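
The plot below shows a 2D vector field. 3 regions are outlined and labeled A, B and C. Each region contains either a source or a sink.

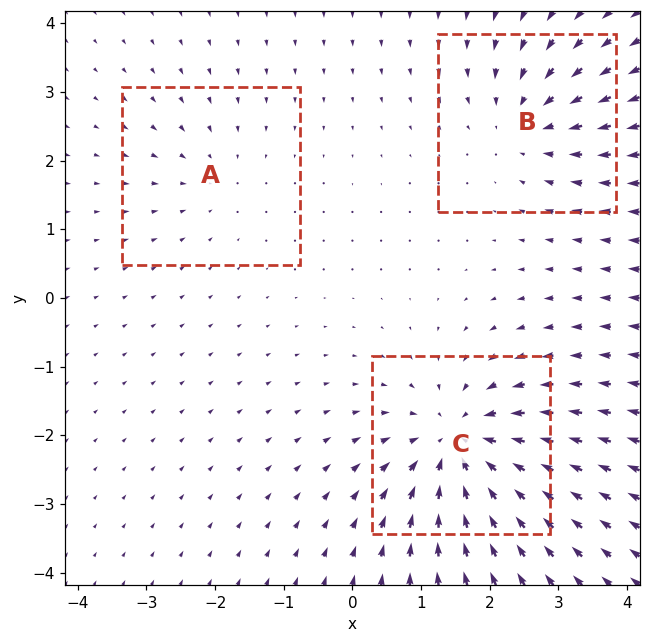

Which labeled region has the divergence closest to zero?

Divergence at each region's feature centre — A: about -2, B: about -3, C: about -5. Region A is closest to zero.

A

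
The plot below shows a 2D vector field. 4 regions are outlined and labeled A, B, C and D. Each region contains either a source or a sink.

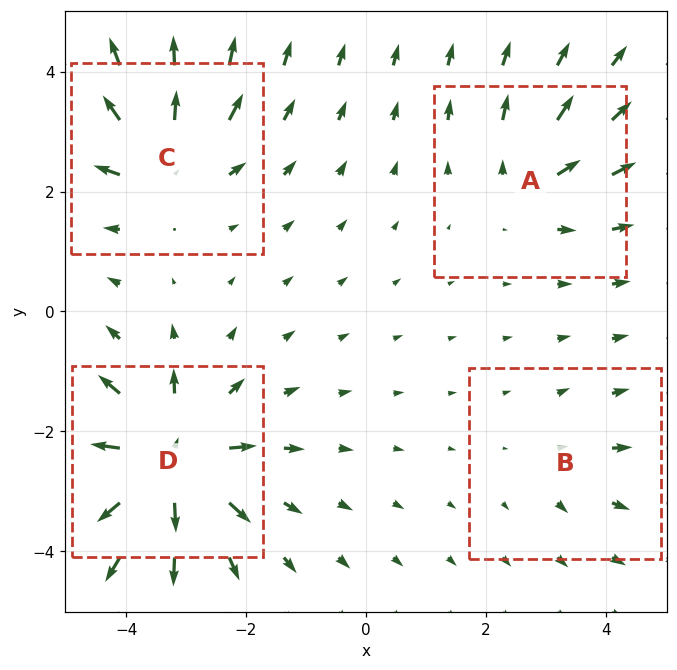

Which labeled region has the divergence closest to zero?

B

Divergence at each region's feature centre — A: about +4, B: about +2, C: about +6, D: about +9. Region B is closest to zero.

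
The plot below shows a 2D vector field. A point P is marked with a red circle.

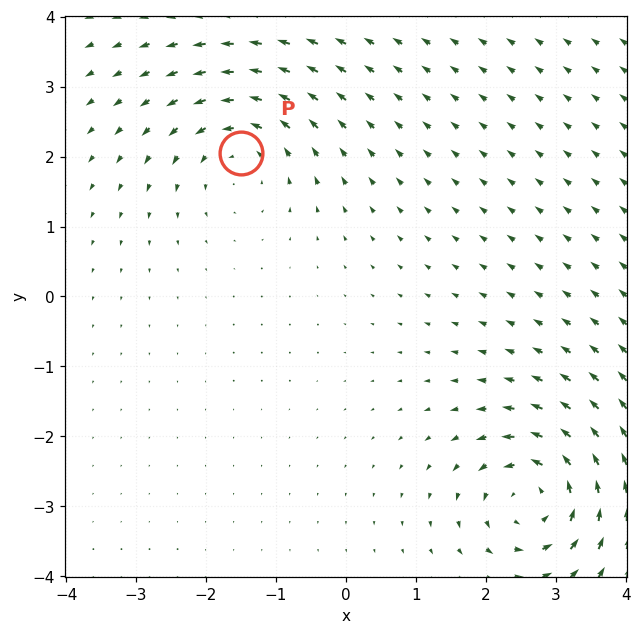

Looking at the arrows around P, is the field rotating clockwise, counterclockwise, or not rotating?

Near P at (-1.5, 2.0) the arrows circulate counterclockwise. The curl (z-component) there is about +4; positive curl means counterclockwise rotation.

counterclockwise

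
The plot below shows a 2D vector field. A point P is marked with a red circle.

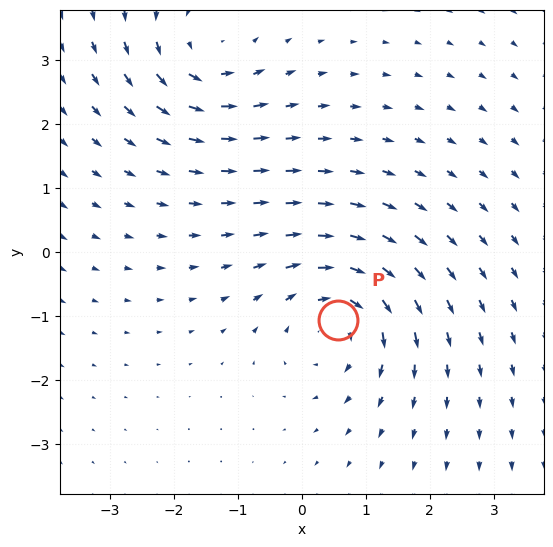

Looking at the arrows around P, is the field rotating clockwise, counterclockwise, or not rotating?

Near P at (0.6, -1.1) the arrows circulate clockwise. The curl (z-component) there is about -5; negative curl means clockwise rotation.

clockwise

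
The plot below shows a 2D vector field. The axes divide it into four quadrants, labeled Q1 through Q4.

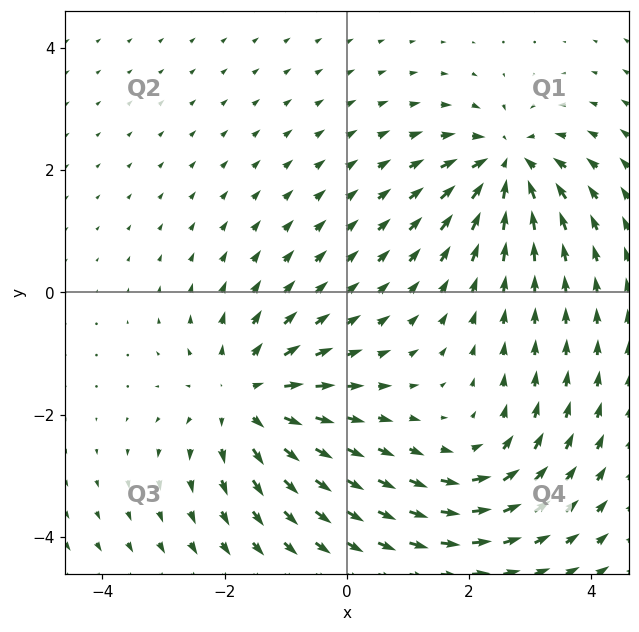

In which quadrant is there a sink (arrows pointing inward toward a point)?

The sink sits at approximately (2.6, 2.1), which lies in quadrant Q1. The divergence there is about -5, negative as expected for a sink.

Q1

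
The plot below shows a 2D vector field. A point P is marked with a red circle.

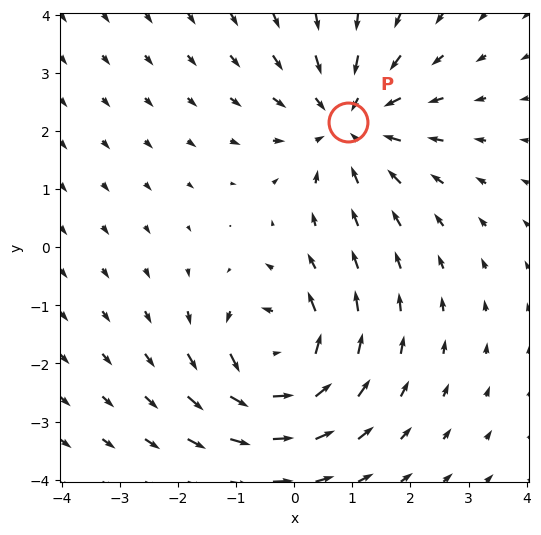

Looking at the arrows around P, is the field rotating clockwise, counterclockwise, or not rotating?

Near P at (0.9, 2.2) the arrows show no circulation. The curl there is ≈0.

not rotating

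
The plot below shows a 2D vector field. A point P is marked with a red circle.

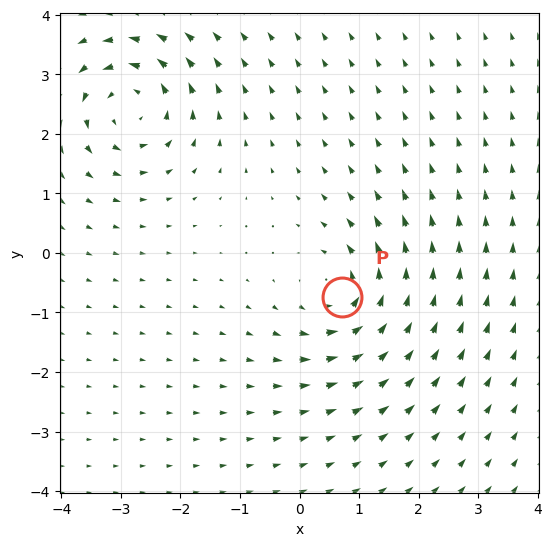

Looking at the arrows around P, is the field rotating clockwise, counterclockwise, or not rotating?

Near P at (0.7, -0.7) the arrows circulate counterclockwise. The curl (z-component) there is about +5; positive curl means counterclockwise rotation.

counterclockwise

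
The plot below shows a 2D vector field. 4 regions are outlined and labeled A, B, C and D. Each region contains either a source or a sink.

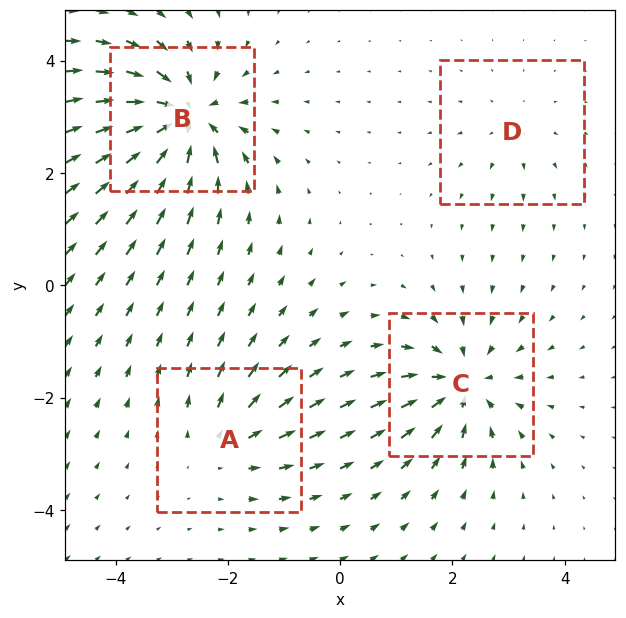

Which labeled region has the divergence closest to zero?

Divergence at each region's feature centre — A: about +4, B: about -9, C: about -6, D: about +3. Region D is closest to zero.

D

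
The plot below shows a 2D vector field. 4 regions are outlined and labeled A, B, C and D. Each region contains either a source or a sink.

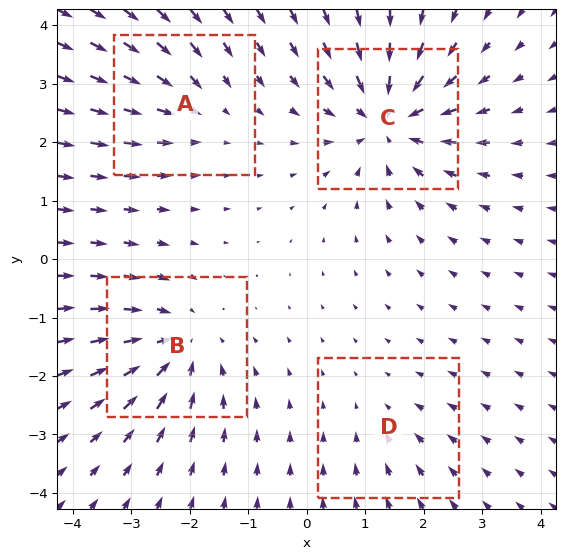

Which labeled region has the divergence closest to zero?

Divergence at each region's feature centre — A: about -3, B: about -5, C: about -7, D: about -2. Region D is closest to zero.

D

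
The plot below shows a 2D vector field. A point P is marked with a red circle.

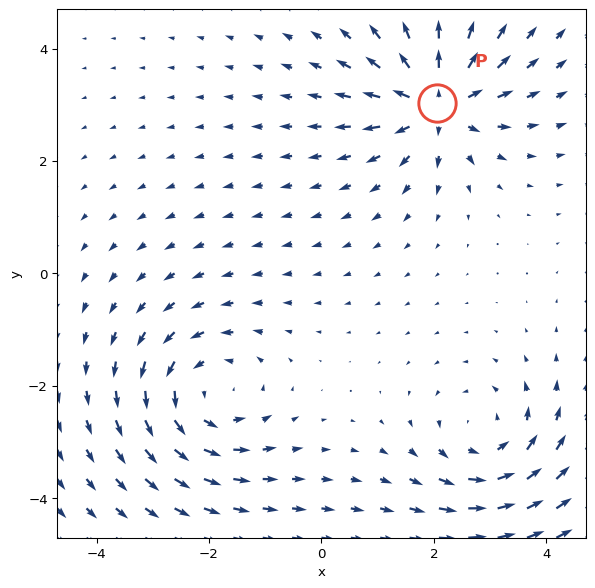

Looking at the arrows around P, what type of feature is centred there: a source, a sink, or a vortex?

source

At P (2.1, 3.0) the arrows spread outward. Divergence about +6, curl ≈0 — positive divergence with near-zero curl is a source.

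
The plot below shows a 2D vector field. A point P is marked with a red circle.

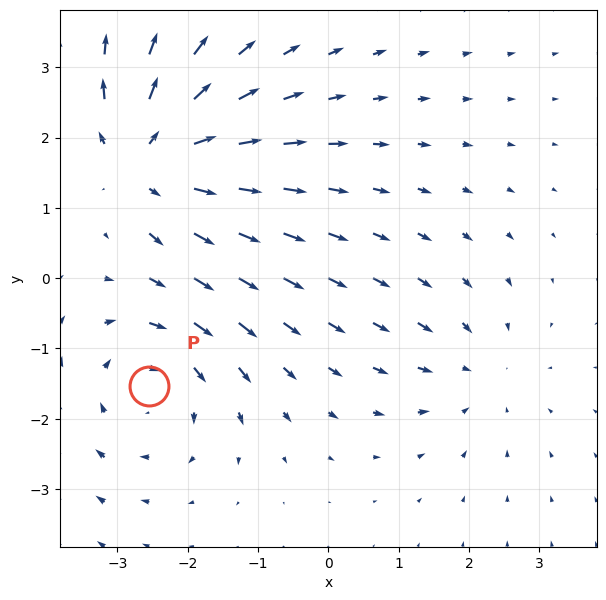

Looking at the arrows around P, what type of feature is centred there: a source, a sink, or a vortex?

vortex

At P (-2.6, -1.5) the arrows circulate clockwise. Divergence ≈0, curl about -3 — near-zero divergence with nonzero curl is a vortex.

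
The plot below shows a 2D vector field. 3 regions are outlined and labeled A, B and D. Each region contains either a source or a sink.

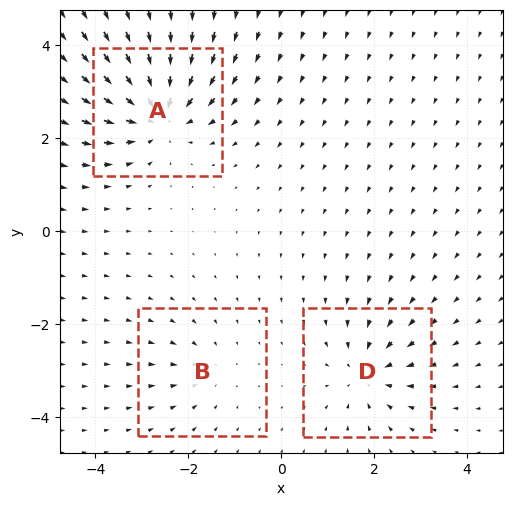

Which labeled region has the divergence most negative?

A

Divergence at each region's feature centre — A: about -5, B: about -2, D: about -4. Region A is most negative.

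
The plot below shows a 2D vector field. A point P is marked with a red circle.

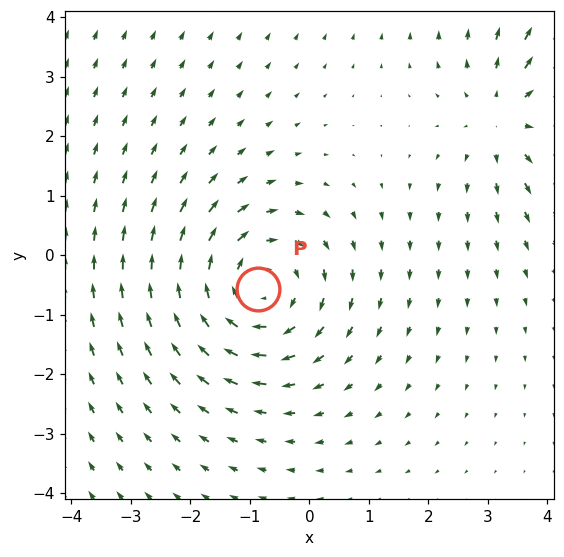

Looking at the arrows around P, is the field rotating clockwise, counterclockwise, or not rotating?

clockwise

Near P at (-0.9, -0.6) the arrows circulate clockwise. The curl (z-component) there is about -4; negative curl means clockwise rotation.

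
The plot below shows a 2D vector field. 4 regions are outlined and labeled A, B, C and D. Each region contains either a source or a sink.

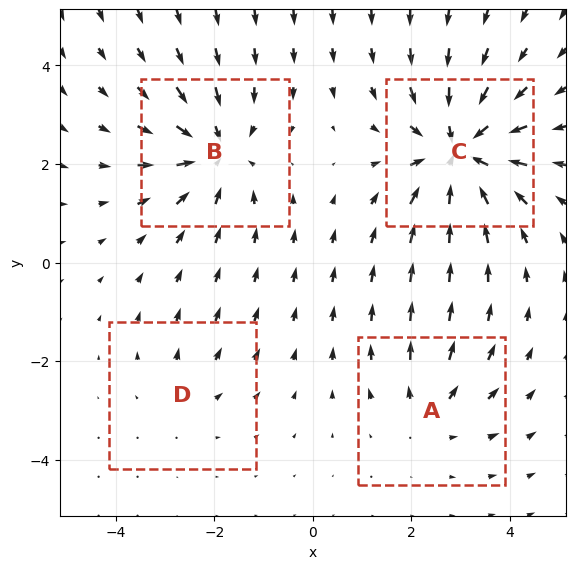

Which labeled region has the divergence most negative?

C

Divergence at each region's feature centre — A: about +3, B: about -5, C: about -7, D: about +2. Region C is most negative.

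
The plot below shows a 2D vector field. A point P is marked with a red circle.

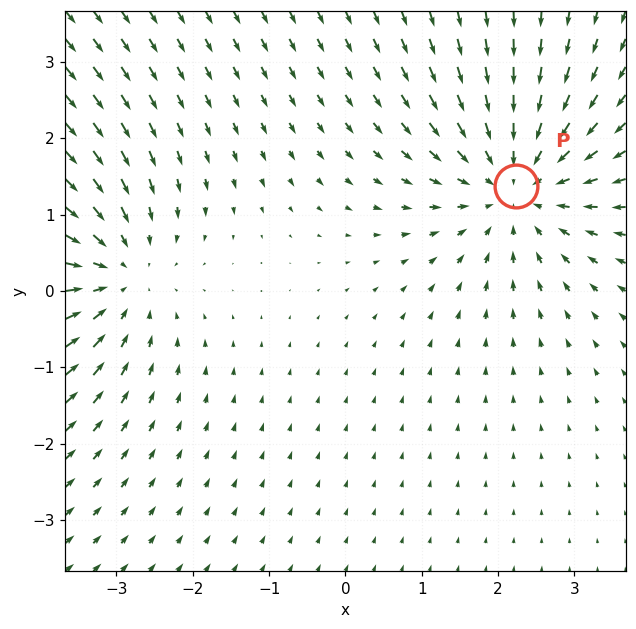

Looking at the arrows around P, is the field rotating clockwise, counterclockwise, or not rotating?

not rotating

Near P at (2.2, 1.4) the arrows show no circulation. The curl there is ≈0.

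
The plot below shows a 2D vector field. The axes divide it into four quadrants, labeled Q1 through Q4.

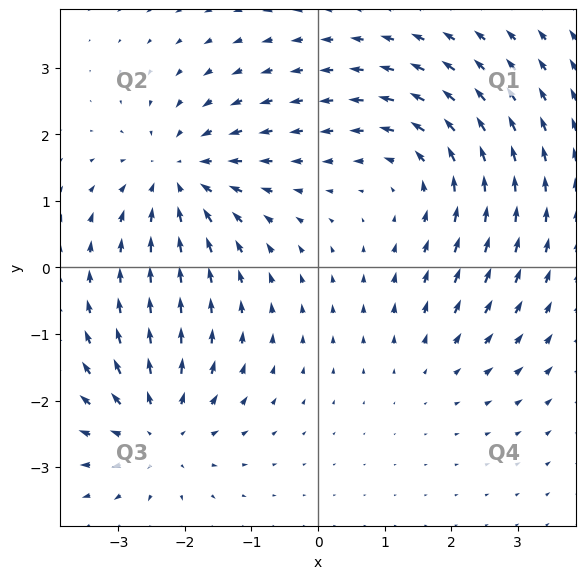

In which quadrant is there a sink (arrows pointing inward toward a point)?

Q2

The sink sits at approximately (-2.1, 1.4), which lies in quadrant Q2. The divergence there is about -5, negative as expected for a sink.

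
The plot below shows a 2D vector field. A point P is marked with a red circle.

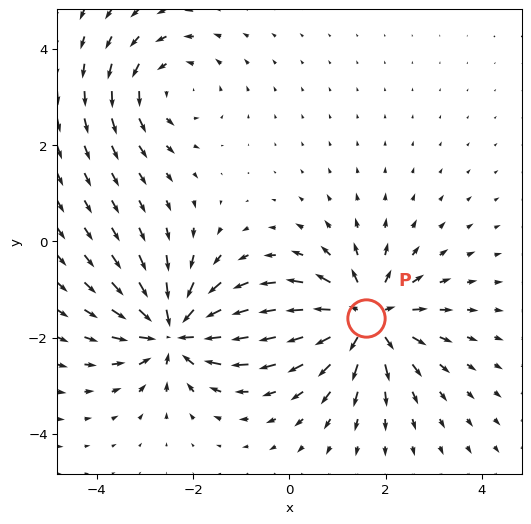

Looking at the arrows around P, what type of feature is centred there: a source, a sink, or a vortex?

source

At P (1.6, -1.6) the arrows spread outward. Divergence about +5, curl ≈0 — positive divergence with near-zero curl is a source.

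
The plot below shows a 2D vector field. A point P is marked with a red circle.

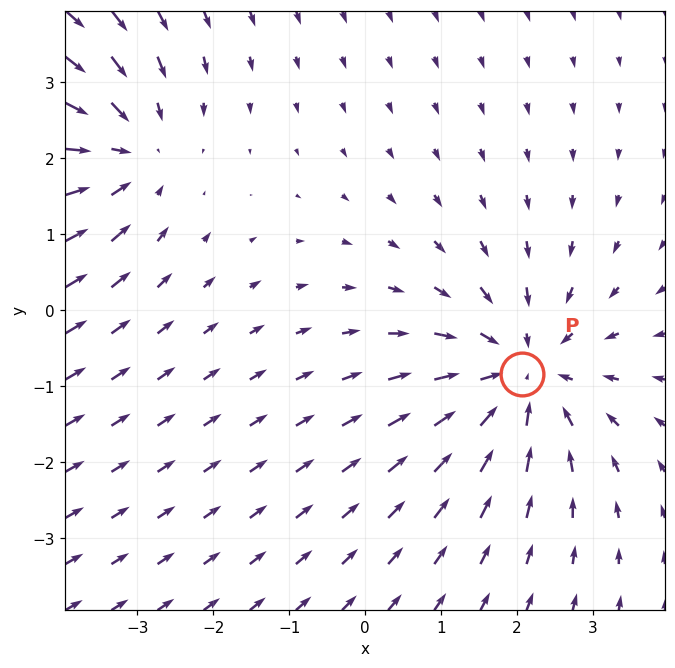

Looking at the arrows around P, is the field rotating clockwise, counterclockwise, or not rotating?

Near P at (2.1, -0.8) the arrows show no circulation. The curl there is ≈0.

not rotating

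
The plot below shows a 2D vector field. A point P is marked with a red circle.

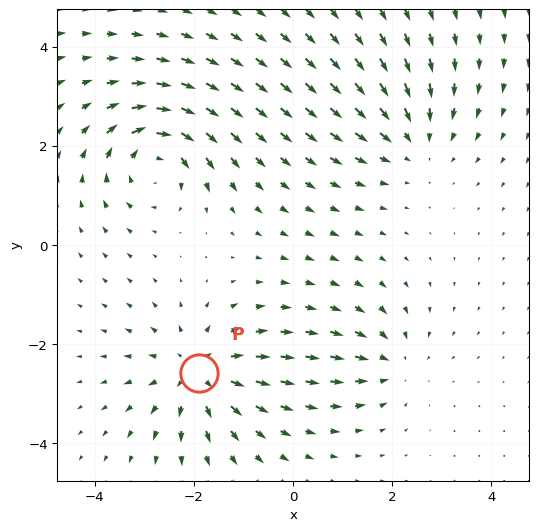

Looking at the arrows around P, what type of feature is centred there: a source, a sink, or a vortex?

At P (-1.9, -2.6) the arrows spread outward. Divergence about +5, curl ≈0 — positive divergence with near-zero curl is a source.

source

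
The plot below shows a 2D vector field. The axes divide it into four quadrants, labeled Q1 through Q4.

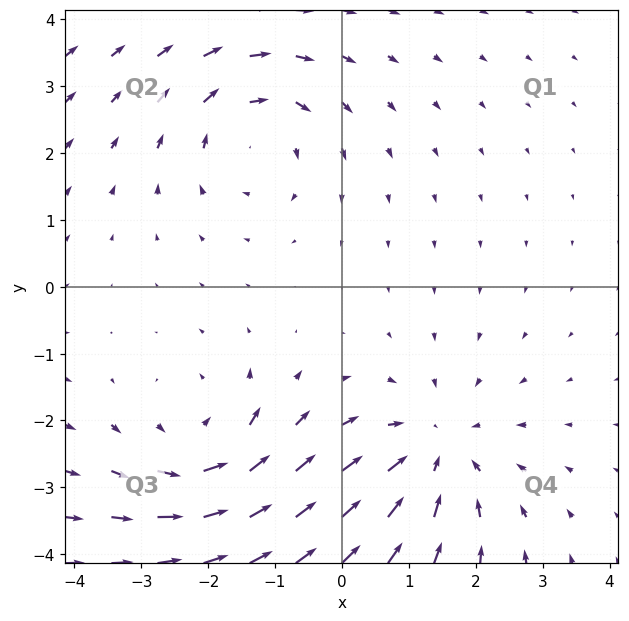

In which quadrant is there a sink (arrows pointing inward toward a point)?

Q4

The sink sits at approximately (1.4, -2.5), which lies in quadrant Q4. The divergence there is about -3, negative as expected for a sink.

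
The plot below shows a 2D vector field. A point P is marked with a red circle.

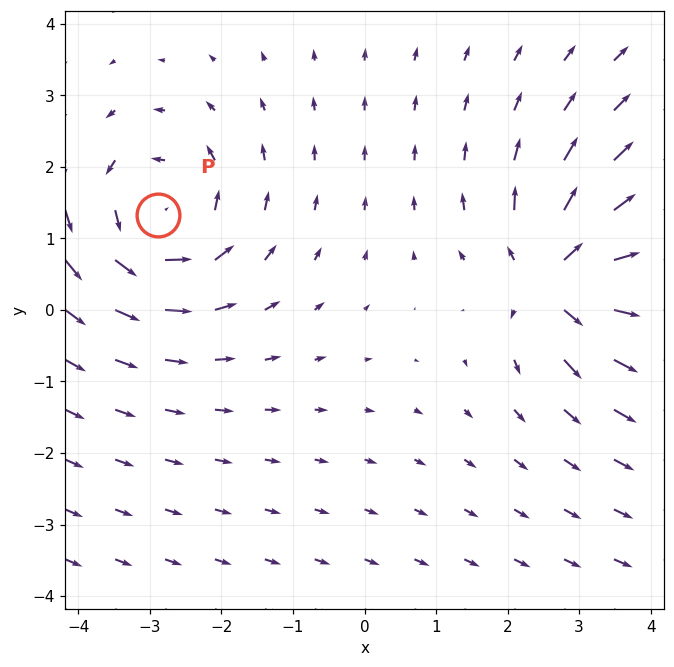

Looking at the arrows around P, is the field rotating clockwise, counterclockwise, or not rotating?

Near P at (-2.9, 1.3) the arrows circulate counterclockwise. The curl (z-component) there is about +4; positive curl means counterclockwise rotation.

counterclockwise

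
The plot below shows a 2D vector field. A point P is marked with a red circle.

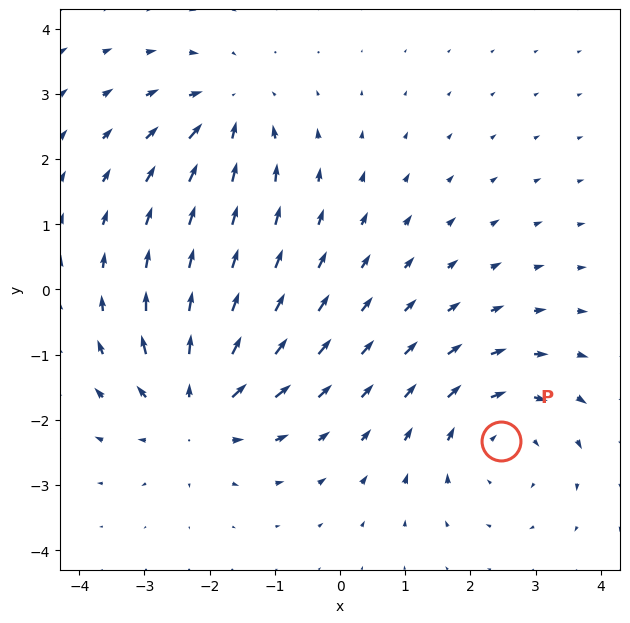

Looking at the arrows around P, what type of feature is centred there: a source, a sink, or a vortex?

At P (2.5, -2.3) the arrows circulate clockwise. Divergence ≈0, curl about -4 — near-zero divergence with nonzero curl is a vortex.

vortex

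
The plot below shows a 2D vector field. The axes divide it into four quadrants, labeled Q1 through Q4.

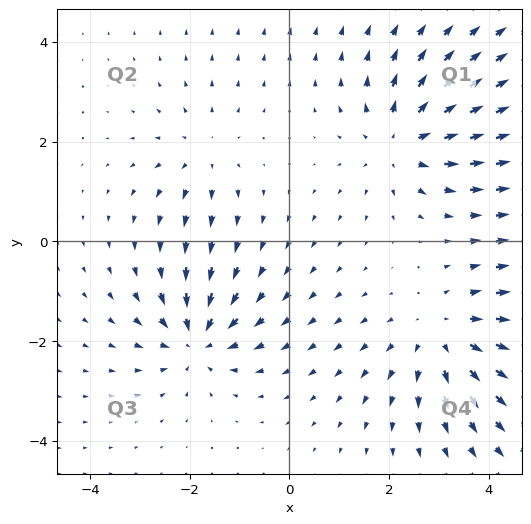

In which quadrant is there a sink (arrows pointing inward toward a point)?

Q3

The sink sits at approximately (-1.9, -2.0), which lies in quadrant Q3. The divergence there is about -5, negative as expected for a sink.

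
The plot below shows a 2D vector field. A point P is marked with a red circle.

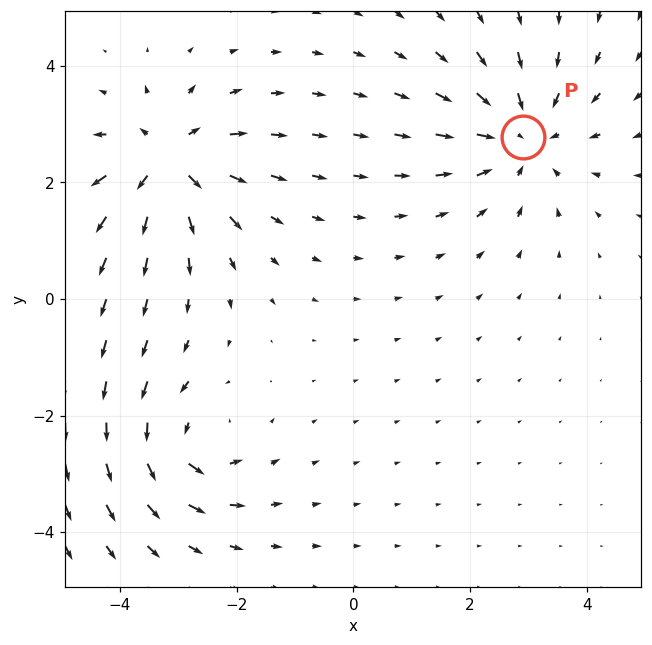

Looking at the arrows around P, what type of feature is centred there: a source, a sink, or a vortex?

sink

At P (2.9, 2.8) the arrows converge inward. Divergence about -3, curl ≈0 — negative divergence with near-zero curl is a sink.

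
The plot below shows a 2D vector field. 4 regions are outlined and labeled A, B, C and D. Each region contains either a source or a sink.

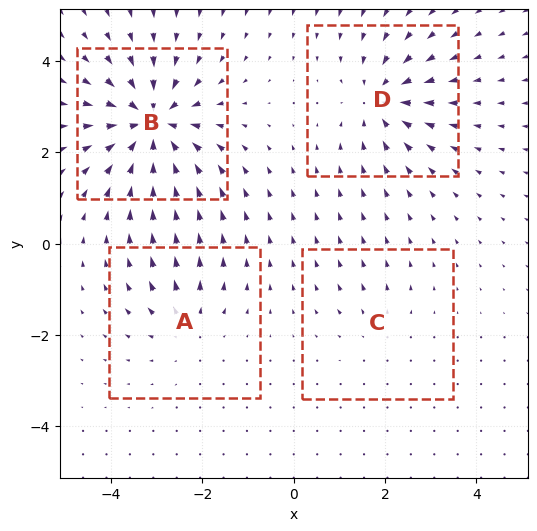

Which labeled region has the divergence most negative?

Divergence at each region's feature centre — A: about +4, B: about -8, C: about +2, D: about -5. Region B is most negative.

B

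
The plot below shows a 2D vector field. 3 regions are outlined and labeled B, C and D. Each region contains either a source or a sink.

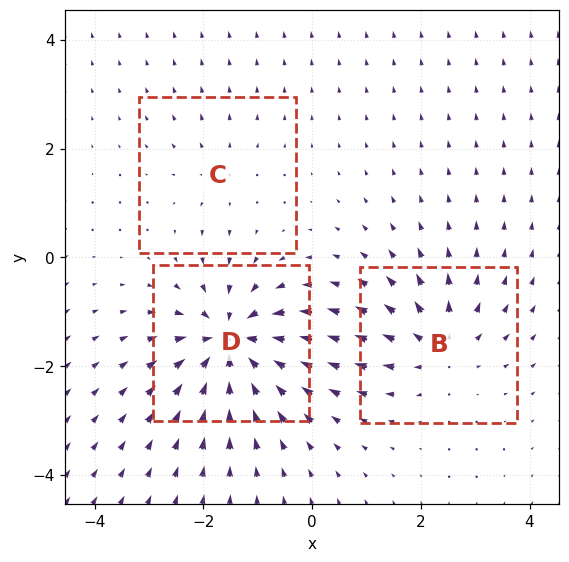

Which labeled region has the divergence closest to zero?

C

Divergence at each region's feature centre — B: about +4, C: about +2, D: about -7. Region C is closest to zero.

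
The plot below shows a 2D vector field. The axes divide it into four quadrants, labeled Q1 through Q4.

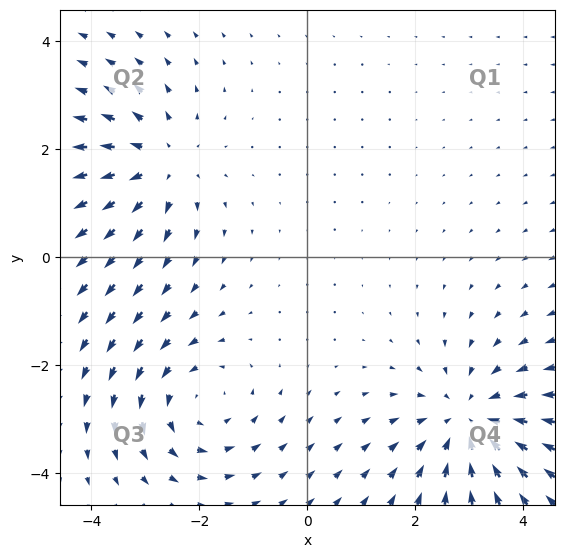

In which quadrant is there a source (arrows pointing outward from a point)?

The source sits at approximately (-2.7, 1.7), which lies in quadrant Q2. The divergence there is about +4, positive as expected for a source.

Q2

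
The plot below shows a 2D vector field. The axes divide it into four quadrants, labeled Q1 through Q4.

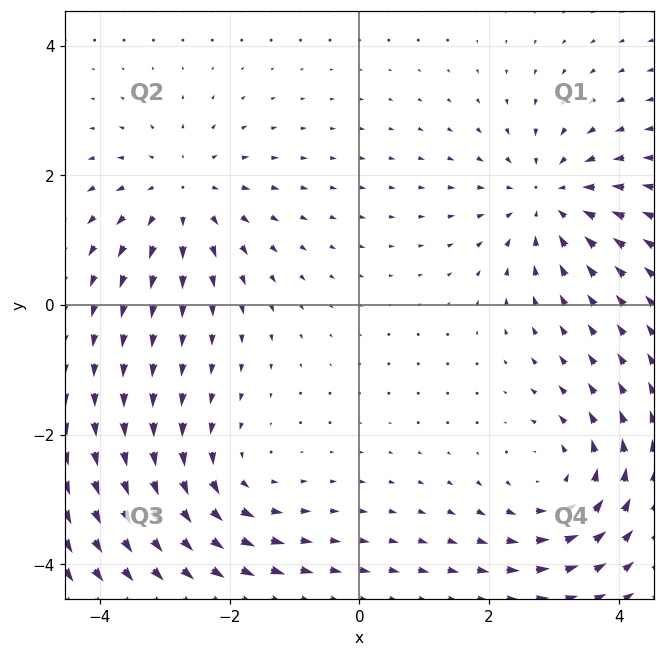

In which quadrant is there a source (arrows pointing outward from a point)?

The source sits at approximately (-2.7, 1.7), which lies in quadrant Q2. The divergence there is about +4, positive as expected for a source.

Q2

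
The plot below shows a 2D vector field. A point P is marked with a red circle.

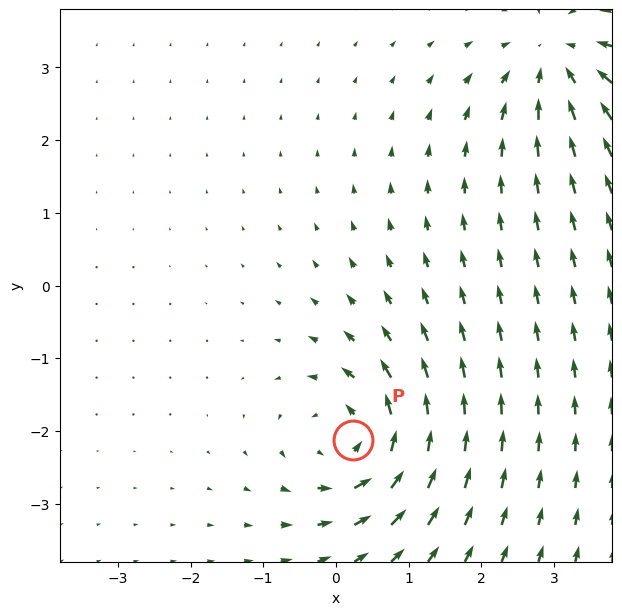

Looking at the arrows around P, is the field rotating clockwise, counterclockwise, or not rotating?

counterclockwise

Near P at (0.2, -2.1) the arrows circulate counterclockwise. The curl (z-component) there is about +7; positive curl means counterclockwise rotation.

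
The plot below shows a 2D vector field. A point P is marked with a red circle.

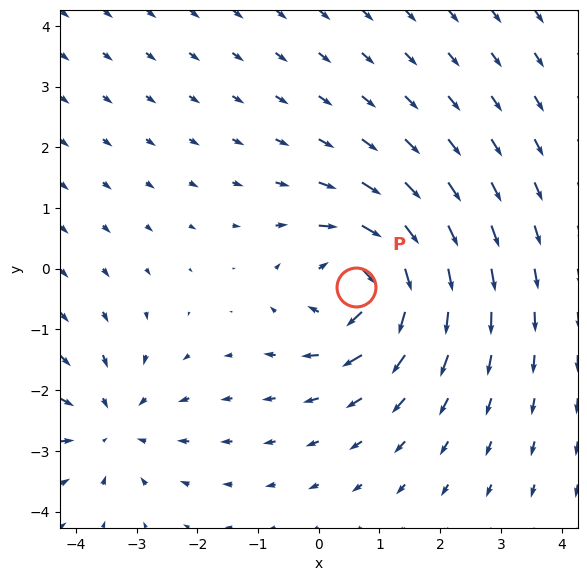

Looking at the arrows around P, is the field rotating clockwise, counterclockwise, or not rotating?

Near P at (0.6, -0.3) the arrows circulate clockwise. The curl (z-component) there is about -5; negative curl means clockwise rotation.

clockwise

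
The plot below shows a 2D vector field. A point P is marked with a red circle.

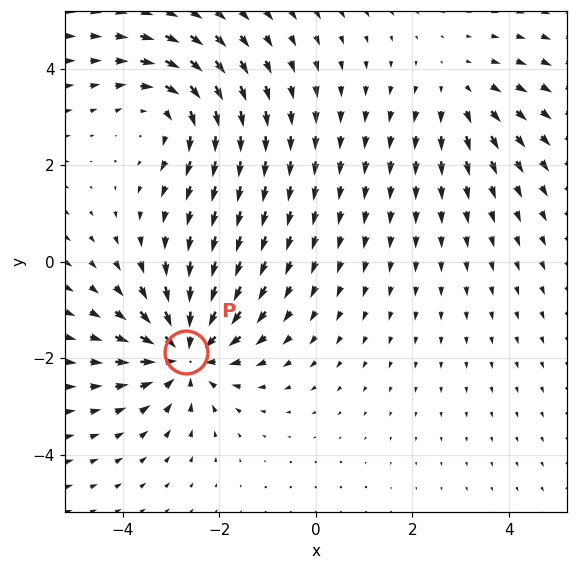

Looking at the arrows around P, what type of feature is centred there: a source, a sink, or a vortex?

sink

At P (-2.7, -1.9) the arrows converge inward. Divergence about -5, curl ≈0 — negative divergence with near-zero curl is a sink.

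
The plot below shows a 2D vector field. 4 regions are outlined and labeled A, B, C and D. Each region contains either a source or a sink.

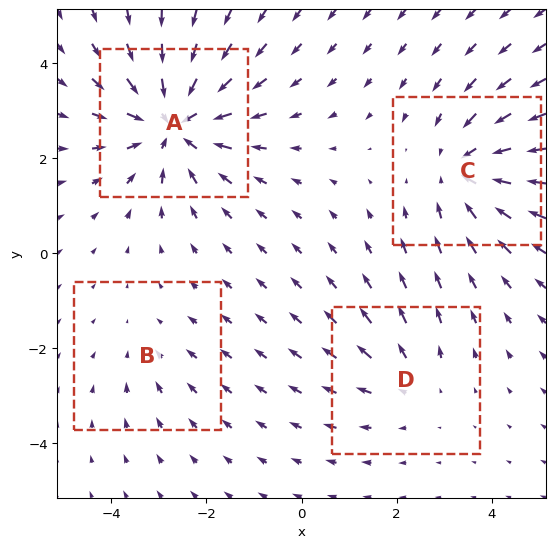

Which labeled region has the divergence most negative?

A

Divergence at each region's feature centre — A: about -6, B: about -2, C: about -4, D: about +3. Region A is most negative.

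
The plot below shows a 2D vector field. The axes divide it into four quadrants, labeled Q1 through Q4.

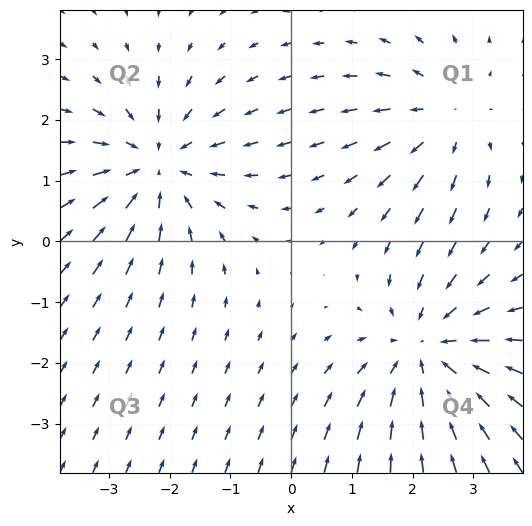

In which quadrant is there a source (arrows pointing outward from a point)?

Q1

The source sits at approximately (2.5, 2.0), which lies in quadrant Q1. The divergence there is about +3, positive as expected for a source.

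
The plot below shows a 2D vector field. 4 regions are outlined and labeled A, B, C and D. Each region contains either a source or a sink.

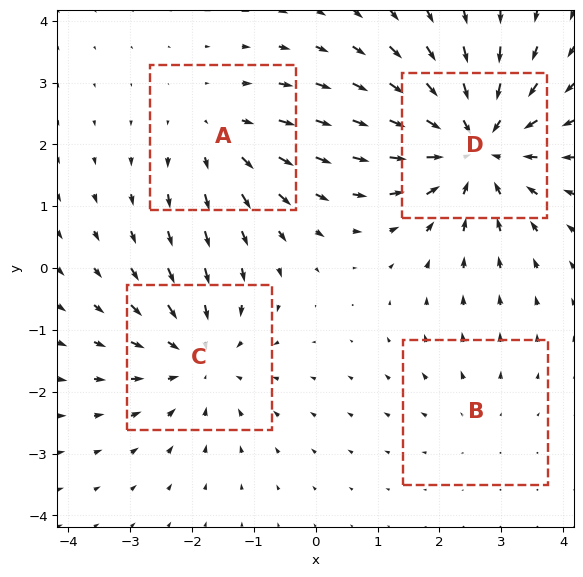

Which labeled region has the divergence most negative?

D

Divergence at each region's feature centre — A: about +3, B: about +2, C: about -4, D: about -6. Region D is most negative.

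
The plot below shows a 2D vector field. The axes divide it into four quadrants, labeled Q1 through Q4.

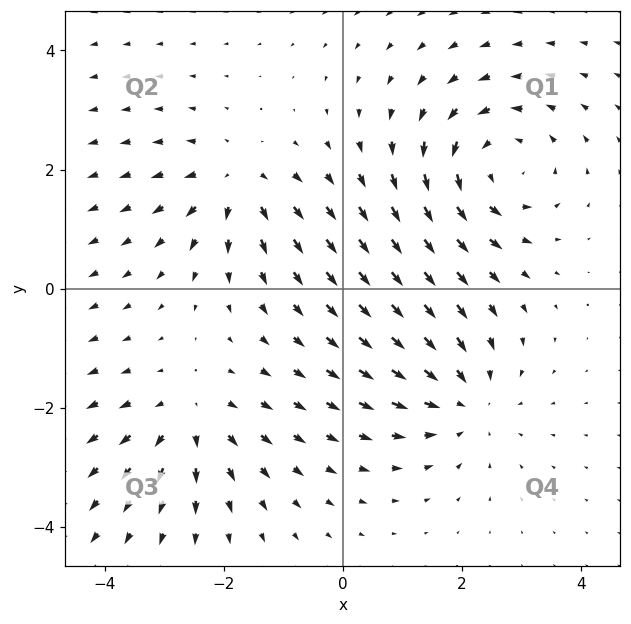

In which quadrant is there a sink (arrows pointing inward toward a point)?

Q4

The sink sits at approximately (2.0, -1.9), which lies in quadrant Q4. The divergence there is about -3, negative as expected for a sink.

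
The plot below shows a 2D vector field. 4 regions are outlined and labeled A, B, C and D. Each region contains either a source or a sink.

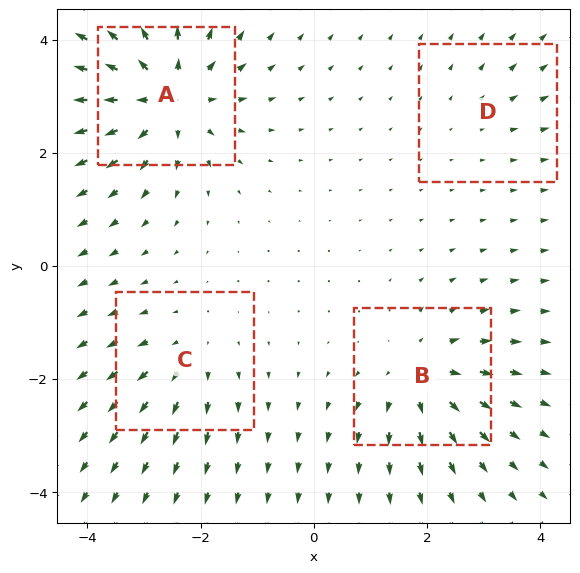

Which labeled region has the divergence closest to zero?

D

Divergence at each region's feature centre — A: about +7, B: about +5, C: about +4, D: about +2. Region D is closest to zero.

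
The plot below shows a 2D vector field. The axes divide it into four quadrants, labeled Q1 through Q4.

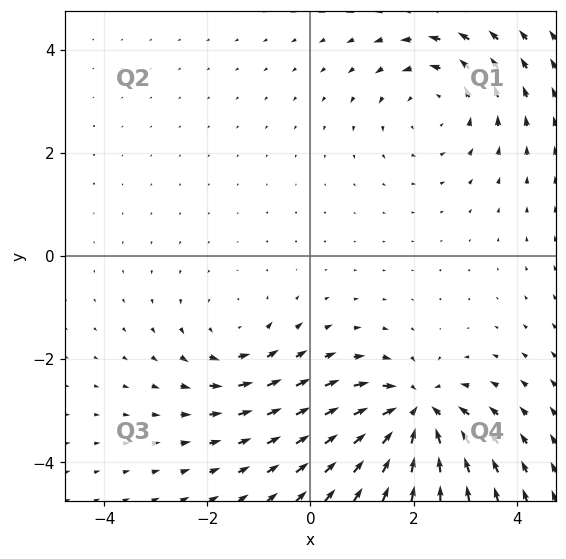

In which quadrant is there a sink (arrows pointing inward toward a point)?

Q4

The sink sits at approximately (2.0, -3.1), which lies in quadrant Q4. The divergence there is about -6, negative as expected for a sink.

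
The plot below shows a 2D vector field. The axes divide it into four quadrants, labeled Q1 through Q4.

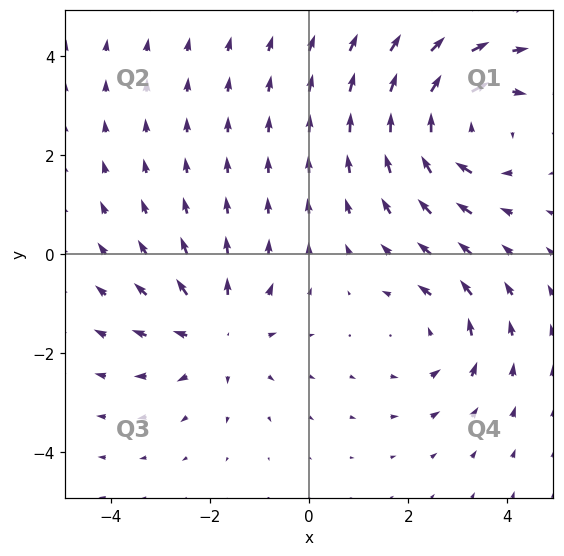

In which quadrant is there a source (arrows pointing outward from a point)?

Q3

The source sits at approximately (-1.8, -1.6), which lies in quadrant Q3. The divergence there is about +3, positive as expected for a source.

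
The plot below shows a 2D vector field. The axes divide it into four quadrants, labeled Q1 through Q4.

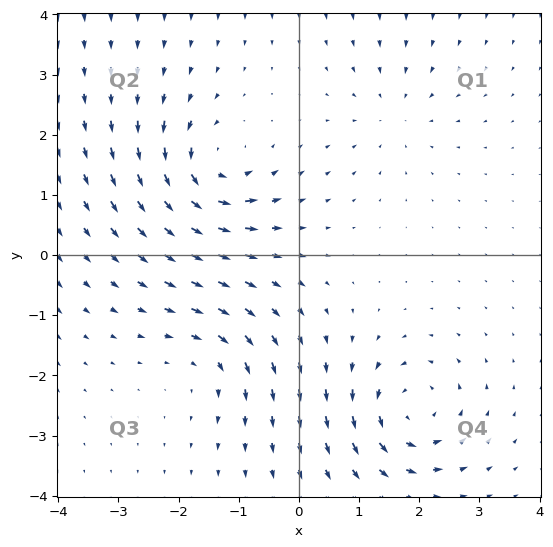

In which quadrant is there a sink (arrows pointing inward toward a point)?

Q1

The sink sits at approximately (1.6, 2.4), which lies in quadrant Q1. The divergence there is about -3, negative as expected for a sink.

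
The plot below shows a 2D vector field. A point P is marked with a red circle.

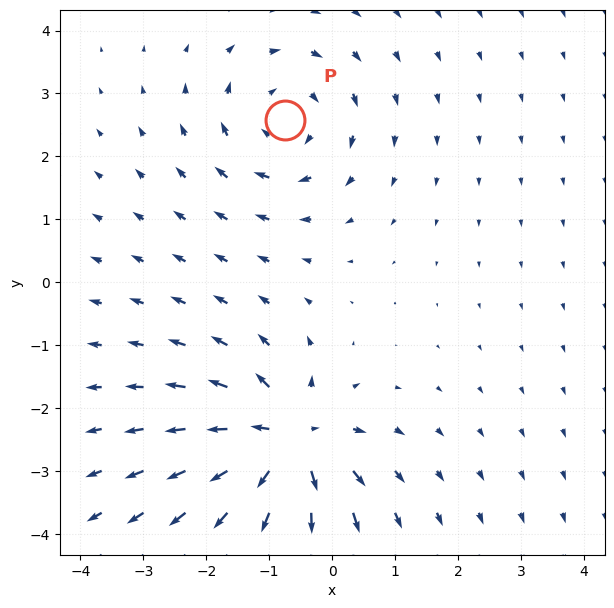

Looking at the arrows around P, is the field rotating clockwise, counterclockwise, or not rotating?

Near P at (-0.7, 2.6) the arrows circulate clockwise. The curl (z-component) there is about -3; negative curl means clockwise rotation.

clockwise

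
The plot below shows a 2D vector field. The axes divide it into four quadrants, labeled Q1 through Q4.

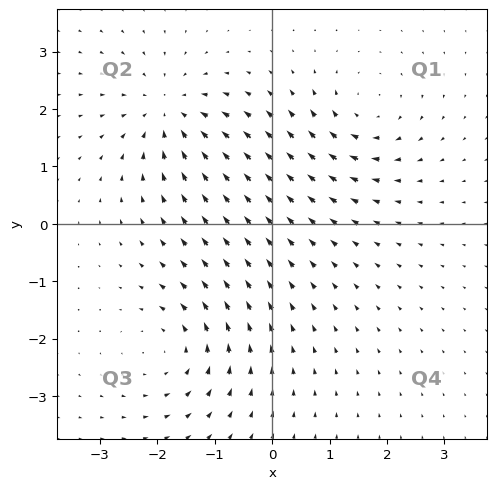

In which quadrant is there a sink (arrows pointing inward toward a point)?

Q2

The sink sits at approximately (-1.8, 1.9), which lies in quadrant Q2. The divergence there is about -5, negative as expected for a sink.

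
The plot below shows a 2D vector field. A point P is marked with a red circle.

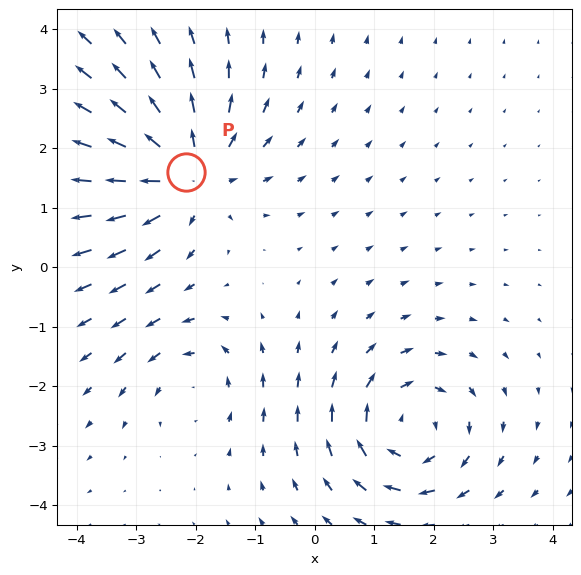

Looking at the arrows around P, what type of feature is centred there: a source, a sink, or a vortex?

source

At P (-2.2, 1.6) the arrows spread outward. Divergence about +5, curl ≈0 — positive divergence with near-zero curl is a source.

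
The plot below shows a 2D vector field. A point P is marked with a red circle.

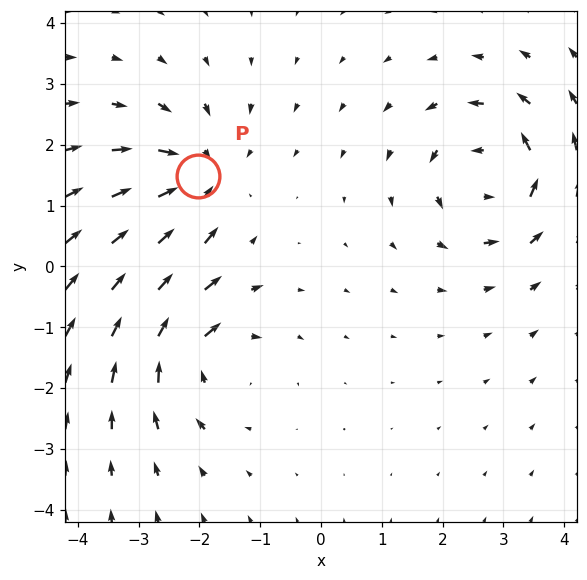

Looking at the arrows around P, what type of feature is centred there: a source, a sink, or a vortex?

At P (-2.0, 1.5) the arrows converge inward. Divergence about -5, curl ≈0 — negative divergence with near-zero curl is a sink.

sink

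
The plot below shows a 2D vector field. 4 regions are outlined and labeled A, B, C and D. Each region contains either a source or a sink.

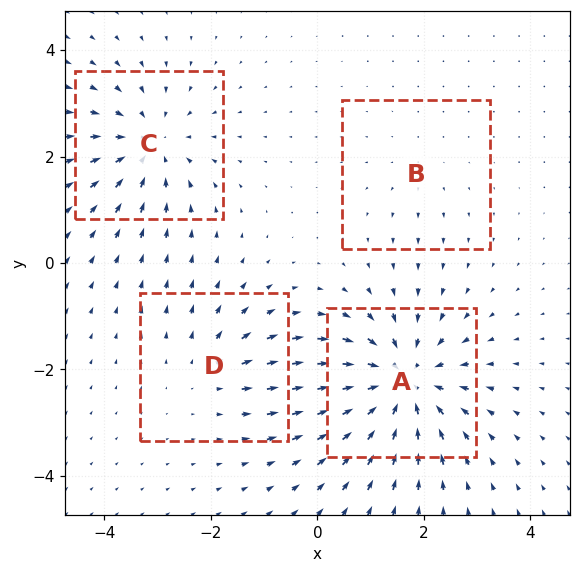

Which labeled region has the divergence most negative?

Divergence at each region's feature centre — A: about -7, B: about +2, C: about -5, D: about +3. Region A is most negative.

A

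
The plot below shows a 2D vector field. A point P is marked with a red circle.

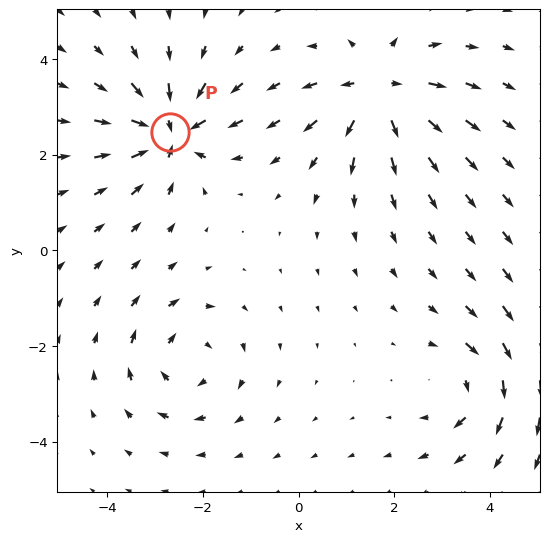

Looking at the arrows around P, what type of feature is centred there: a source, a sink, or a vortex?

At P (-2.7, 2.5) the arrows converge inward. Divergence about -5, curl ≈0 — negative divergence with near-zero curl is a sink.

sink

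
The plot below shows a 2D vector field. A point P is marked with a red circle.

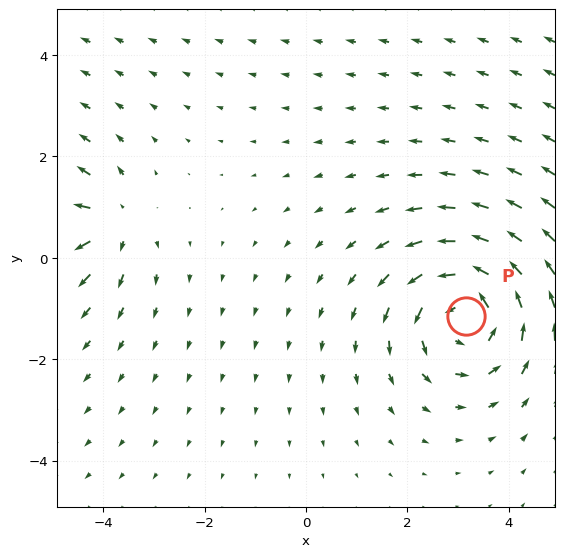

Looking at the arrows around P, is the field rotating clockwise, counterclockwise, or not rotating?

counterclockwise

Near P at (3.2, -1.2) the arrows circulate counterclockwise. The curl (z-component) there is about +5; positive curl means counterclockwise rotation.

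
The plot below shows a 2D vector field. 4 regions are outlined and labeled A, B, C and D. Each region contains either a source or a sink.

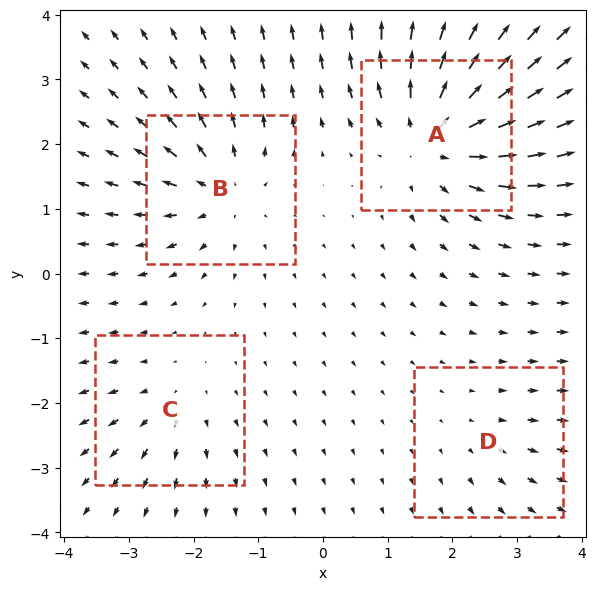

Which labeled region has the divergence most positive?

A

Divergence at each region's feature centre — A: about +8, B: about +6, C: about +3, D: about +2. Region A is most positive.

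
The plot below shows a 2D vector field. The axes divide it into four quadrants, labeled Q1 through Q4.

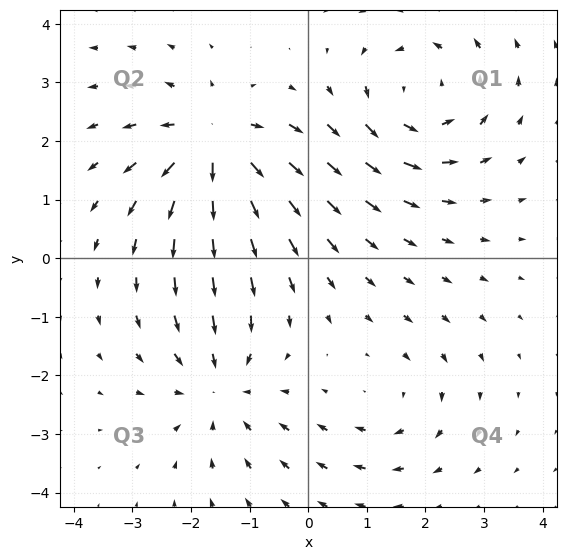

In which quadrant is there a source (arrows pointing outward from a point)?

Q2

The source sits at approximately (-1.6, 1.9), which lies in quadrant Q2. The divergence there is about +5, positive as expected for a source.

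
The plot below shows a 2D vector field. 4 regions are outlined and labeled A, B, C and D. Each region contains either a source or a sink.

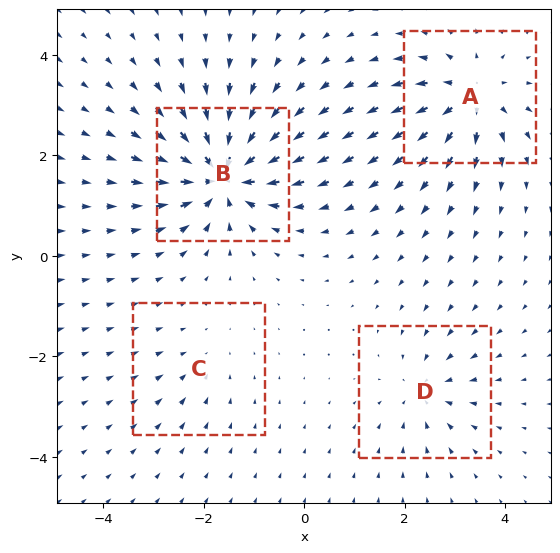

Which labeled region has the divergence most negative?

B

Divergence at each region's feature centre — A: about +6, B: about -9, C: about -2, D: about -4. Region B is most negative.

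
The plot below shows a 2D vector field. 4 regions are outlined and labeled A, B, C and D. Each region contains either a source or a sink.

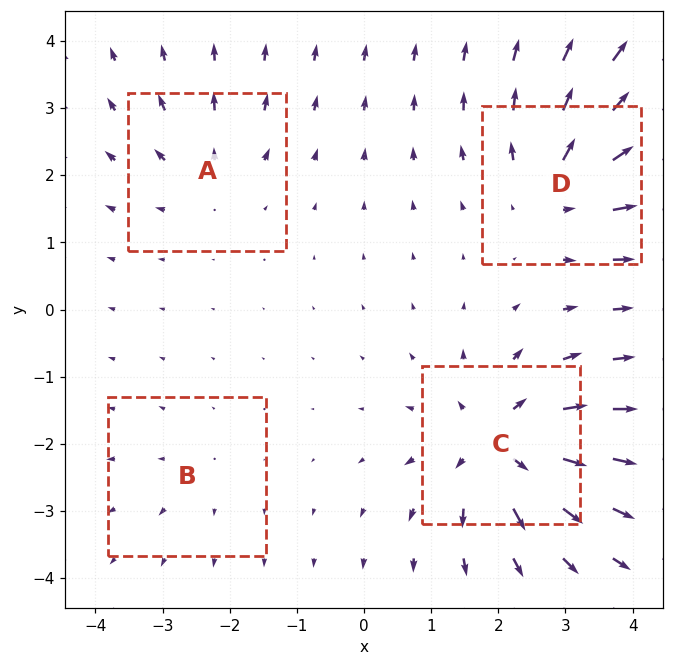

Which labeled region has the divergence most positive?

C

Divergence at each region's feature centre — A: about +4, B: about +2, C: about +8, D: about +6. Region C is most positive.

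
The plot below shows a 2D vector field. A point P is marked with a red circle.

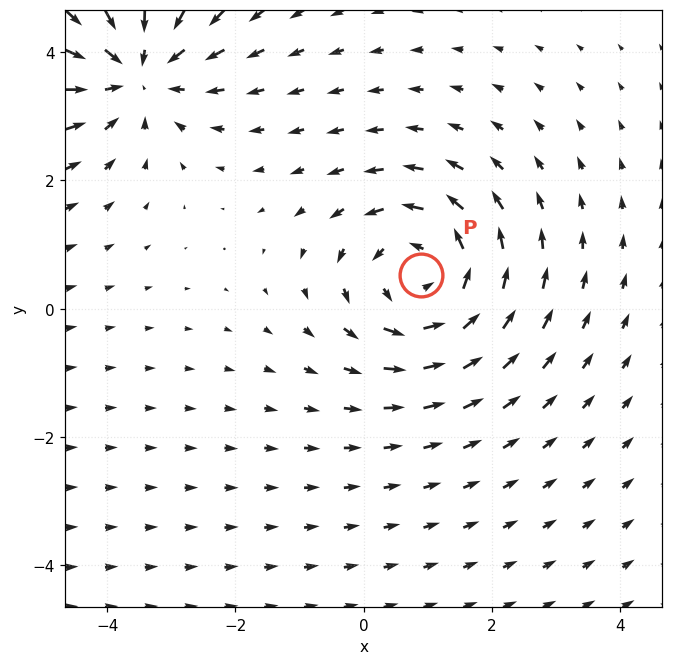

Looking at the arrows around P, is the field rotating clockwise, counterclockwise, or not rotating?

counterclockwise

Near P at (0.9, 0.5) the arrows circulate counterclockwise. The curl (z-component) there is about +5; positive curl means counterclockwise rotation.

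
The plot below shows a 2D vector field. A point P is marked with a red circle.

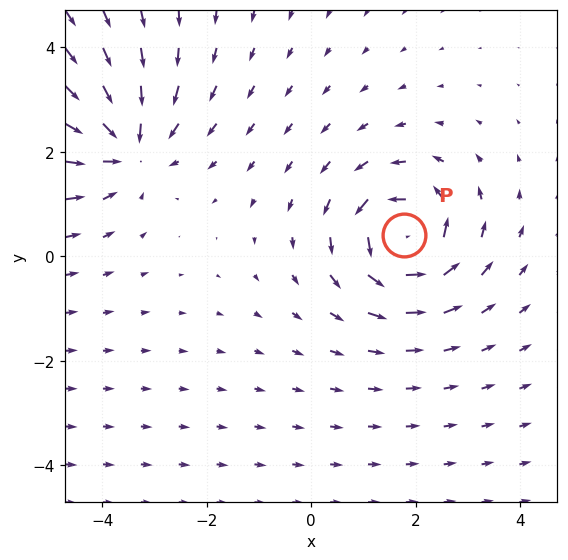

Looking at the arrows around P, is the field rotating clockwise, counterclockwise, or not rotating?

Near P at (1.8, 0.4) the arrows circulate counterclockwise. The curl (z-component) there is about +5; positive curl means counterclockwise rotation.

counterclockwise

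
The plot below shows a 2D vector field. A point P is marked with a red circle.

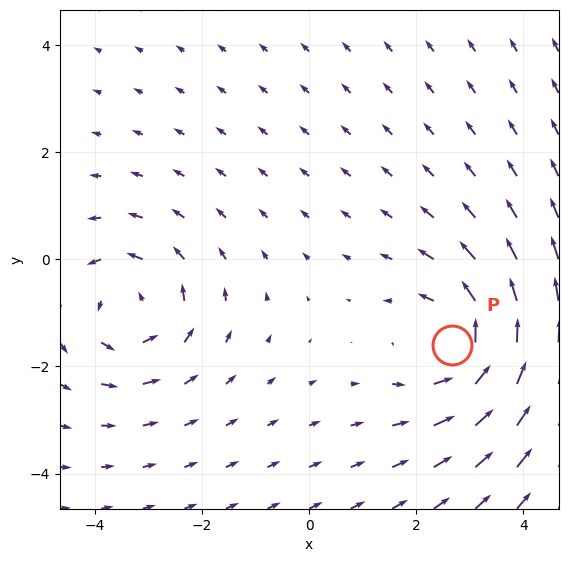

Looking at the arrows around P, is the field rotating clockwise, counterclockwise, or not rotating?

Near P at (2.7, -1.6) the arrows circulate counterclockwise. The curl (z-component) there is about +4; positive curl means counterclockwise rotation.

counterclockwise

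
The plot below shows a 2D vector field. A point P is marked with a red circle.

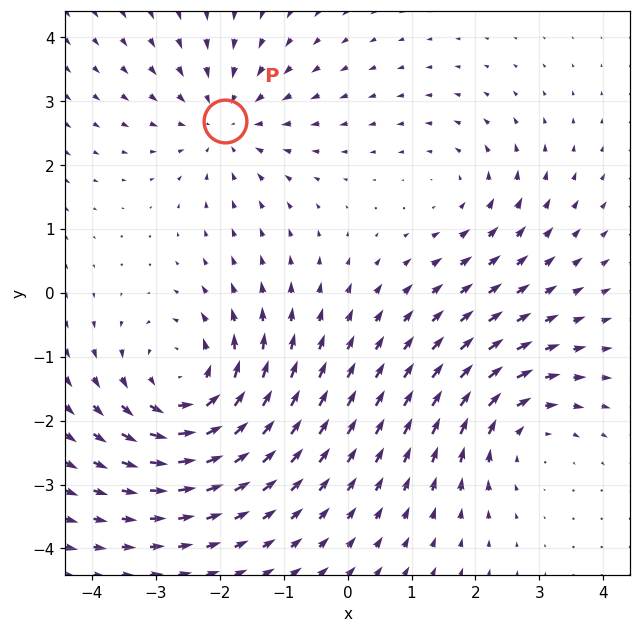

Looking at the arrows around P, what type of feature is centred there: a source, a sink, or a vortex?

sink

At P (-1.9, 2.7) the arrows converge inward. Divergence about -3, curl ≈0 — negative divergence with near-zero curl is a sink.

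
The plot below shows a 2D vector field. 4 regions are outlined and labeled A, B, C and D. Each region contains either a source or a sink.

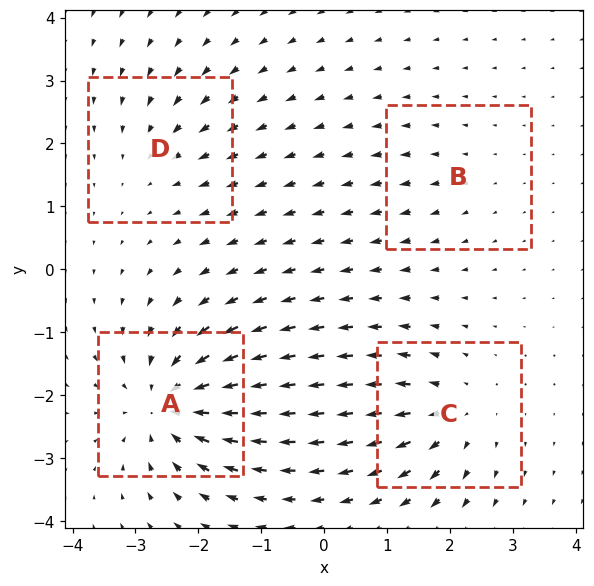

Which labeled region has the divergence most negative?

Divergence at each region's feature centre — A: about -8, B: about +2, C: about +5, D: about -3. Region A is most negative.

A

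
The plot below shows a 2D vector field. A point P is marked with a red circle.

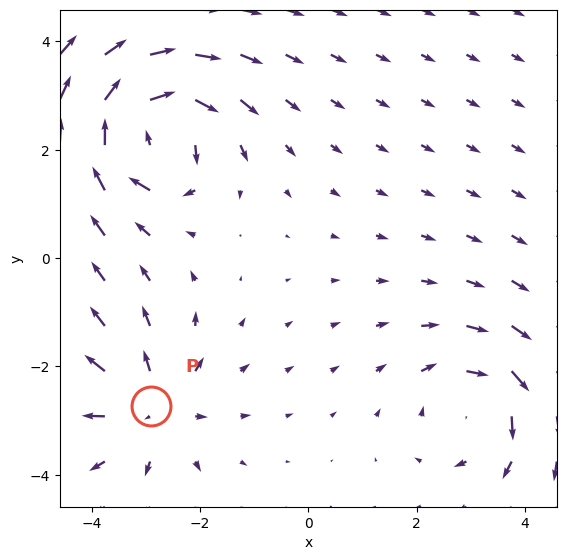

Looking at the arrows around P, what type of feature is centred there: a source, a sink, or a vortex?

source

At P (-2.9, -2.7) the arrows spread outward. Divergence about +3, curl ≈0 — positive divergence with near-zero curl is a source.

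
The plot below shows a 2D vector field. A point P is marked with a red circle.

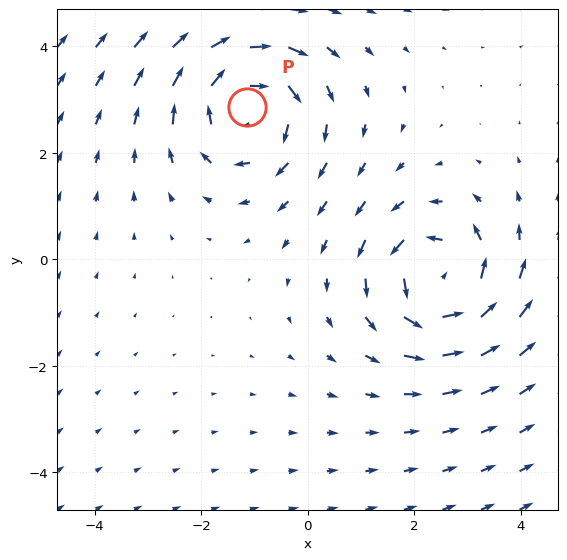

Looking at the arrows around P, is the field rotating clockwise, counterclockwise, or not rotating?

clockwise

Near P at (-1.1, 2.9) the arrows circulate clockwise. The curl (z-component) there is about -4; negative curl means clockwise rotation.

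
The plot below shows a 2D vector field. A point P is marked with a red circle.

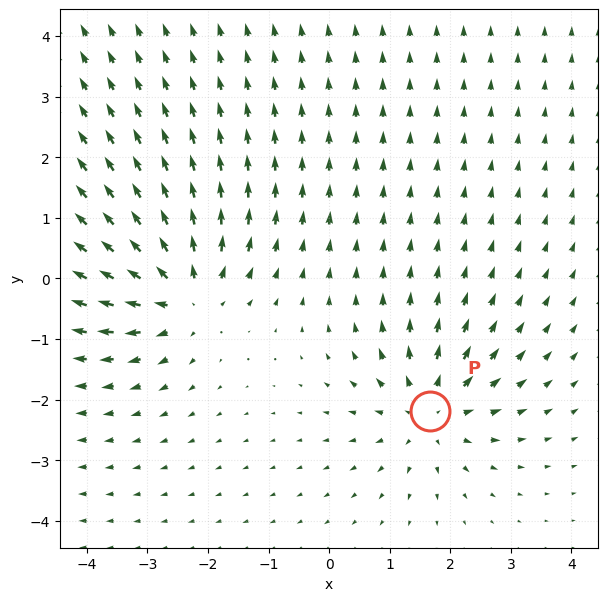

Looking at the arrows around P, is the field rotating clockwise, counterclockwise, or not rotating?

not rotating

Near P at (1.7, -2.2) the arrows show no circulation. The curl there is ≈0.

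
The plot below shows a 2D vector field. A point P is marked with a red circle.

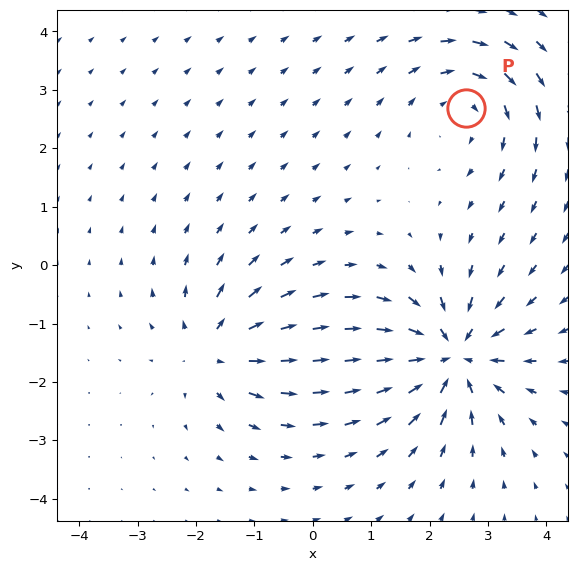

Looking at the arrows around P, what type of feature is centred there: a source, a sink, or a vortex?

vortex

At P (2.6, 2.7) the arrows circulate clockwise. Divergence ≈0, curl about -3 — near-zero divergence with nonzero curl is a vortex.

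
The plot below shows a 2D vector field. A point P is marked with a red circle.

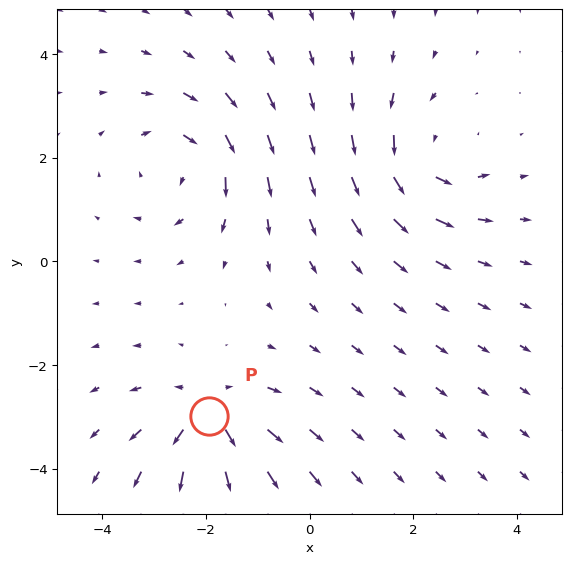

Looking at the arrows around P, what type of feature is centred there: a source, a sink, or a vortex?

At P (-1.9, -3.0) the arrows spread outward. Divergence about +5, curl ≈0 — positive divergence with near-zero curl is a source.

source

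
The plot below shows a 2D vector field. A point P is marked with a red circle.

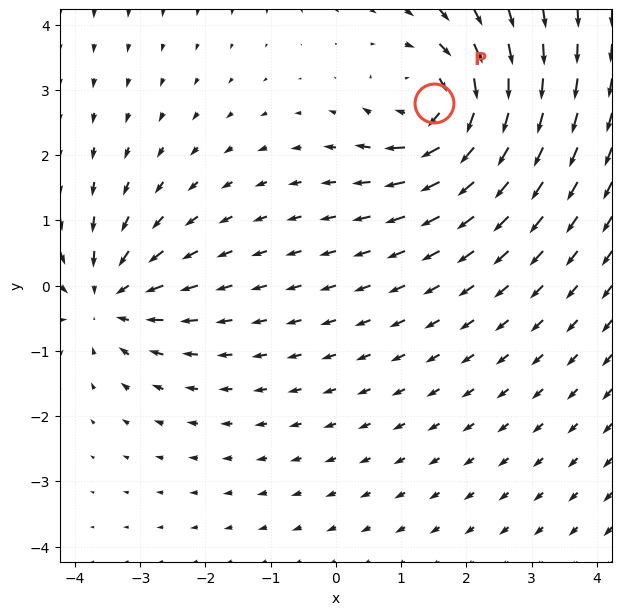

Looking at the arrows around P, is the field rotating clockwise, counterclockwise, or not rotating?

clockwise

Near P at (1.5, 2.8) the arrows circulate clockwise. The curl (z-component) there is about -6; negative curl means clockwise rotation.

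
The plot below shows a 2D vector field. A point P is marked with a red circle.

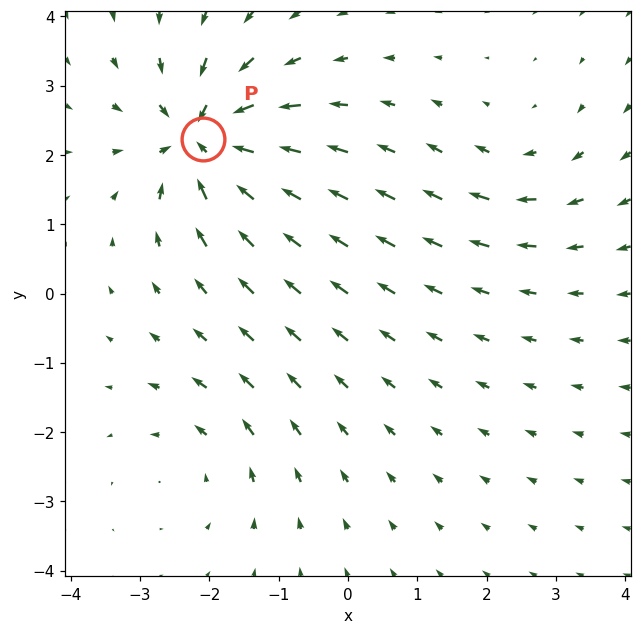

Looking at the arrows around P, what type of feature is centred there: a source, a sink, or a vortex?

sink

At P (-2.1, 2.2) the arrows converge inward. Divergence about -7, curl ≈0 — negative divergence with near-zero curl is a sink.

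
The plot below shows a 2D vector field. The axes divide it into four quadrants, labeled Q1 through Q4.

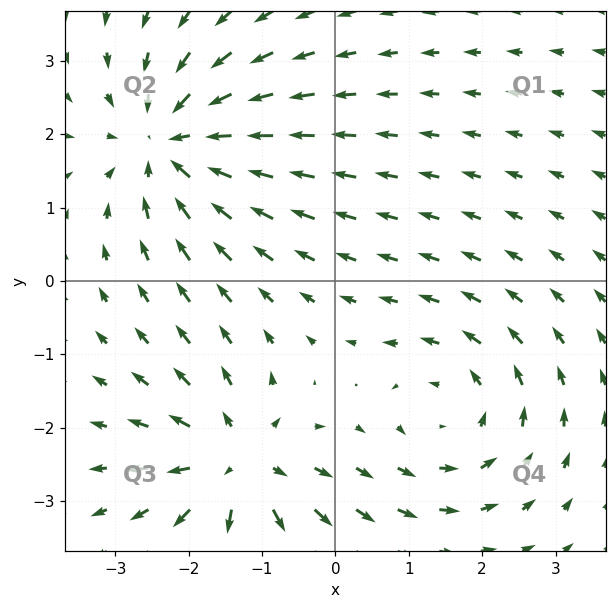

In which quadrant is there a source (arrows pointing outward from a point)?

Q3

The source sits at approximately (-1.3, -2.5), which lies in quadrant Q3. The divergence there is about +5, positive as expected for a source.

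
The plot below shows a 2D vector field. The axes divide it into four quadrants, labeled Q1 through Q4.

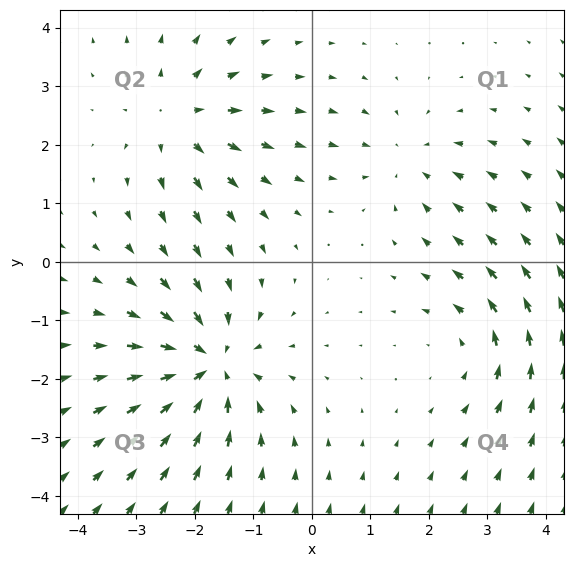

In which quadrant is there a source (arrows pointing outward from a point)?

The source sits at approximately (-2.3, 2.4), which lies in quadrant Q2. The divergence there is about +3, positive as expected for a source.

Q2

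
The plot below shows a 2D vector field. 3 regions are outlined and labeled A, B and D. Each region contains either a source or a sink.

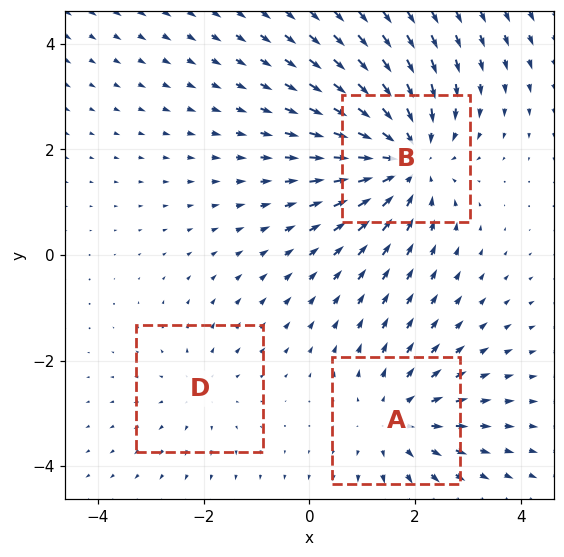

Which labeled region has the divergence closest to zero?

D

Divergence at each region's feature centre — A: about +3, B: about -4, D: about +2. Region D is closest to zero.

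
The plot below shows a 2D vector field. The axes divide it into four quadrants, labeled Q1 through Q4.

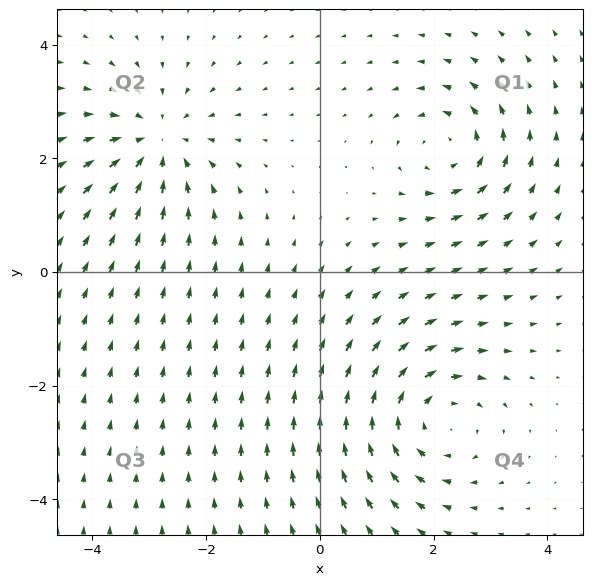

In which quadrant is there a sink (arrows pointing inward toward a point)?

Q2

The sink sits at approximately (-2.9, 2.3), which lies in quadrant Q2. The divergence there is about -4, negative as expected for a sink.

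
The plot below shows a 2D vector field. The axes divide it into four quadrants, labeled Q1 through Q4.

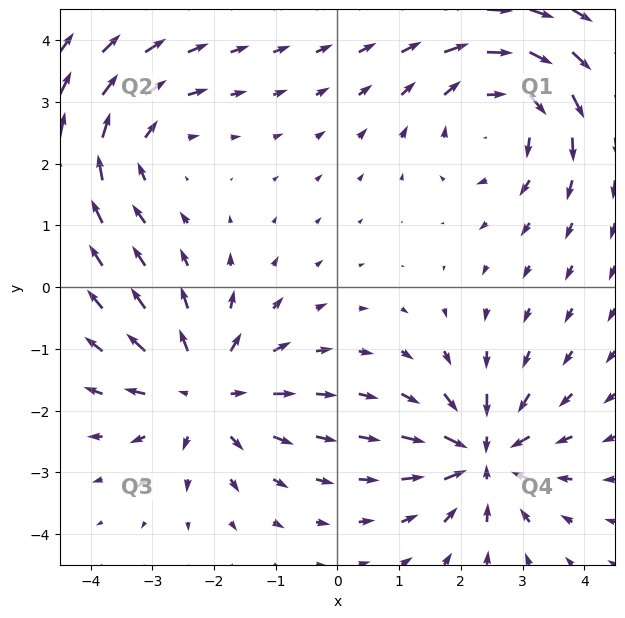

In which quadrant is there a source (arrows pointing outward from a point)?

The source sits at approximately (-2.2, -1.7), which lies in quadrant Q3. The divergence there is about +4, positive as expected for a source.

Q3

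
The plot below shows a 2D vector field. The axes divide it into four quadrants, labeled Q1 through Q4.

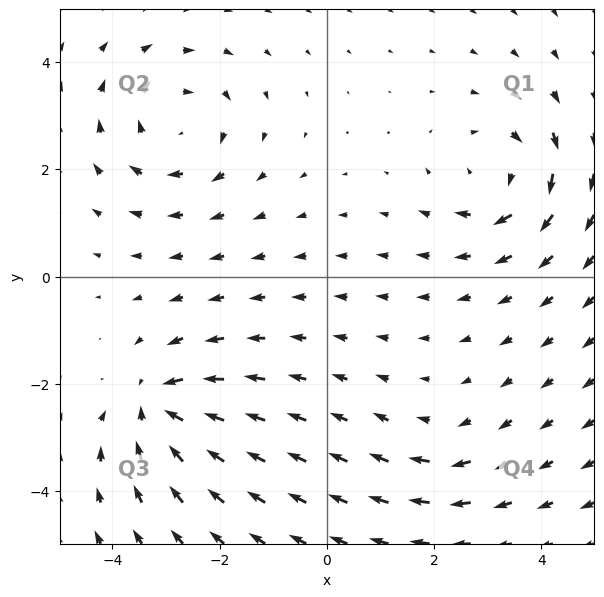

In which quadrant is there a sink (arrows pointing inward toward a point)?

The sink sits at approximately (-3.2, -2.4), which lies in quadrant Q3. The divergence there is about -6, negative as expected for a sink.

Q3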